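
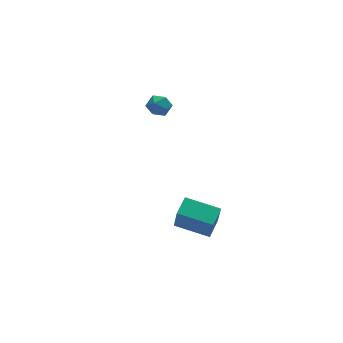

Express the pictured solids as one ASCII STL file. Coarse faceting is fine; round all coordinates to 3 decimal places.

solid 
facet normal -0.673 -0.689 -0.269
outer loop
vertex -0.716 -5.341 -0.093
vertex -2.237 -4.012 0.309
vertex -0.651 -4.796 -1.649
endloop
endfacet
facet normal 0.739 -0.645 -0.195
outer loop
vertex 0.197 -3.928 -1.309
vertex -0.716 -5.341 -0.093
vertex -0.651 -4.796 -1.649
endloop
endfacet
facet normal -0.673 -0.689 -0.269
outer loop
vertex -0.651 -4.796 -1.649
vertex -2.237 -4.012 0.309
vertex -2.172 -3.467 -1.247
endloop
endfacet
facet normal 0.040 0.331 -0.943
outer loop
vertex -2.172 -3.467 -1.247
vertex 0.197 -3.928 -1.309
vertex -0.651 -4.796 -1.649
endloop
endfacet
facet normal -0.040 -0.331 0.943
outer loop
vertex -0.716 -5.341 -0.093
vertex -1.389 -3.144 0.649
vertex -2.237 -4.012 0.309
endloop
endfacet
facet normal 0.739 -0.645 -0.195
outer loop
vertex 0.132 -4.473 0.247
vertex -0.716 -5.341 -0.093
vertex 0.197 -3.928 -1.309
endloop
endfacet
facet normal -0.040 -0.331 0.943
outer loop
vertex 0.132 -4.473 0.247
vertex -1.389 -3.144 0.649
vertex -0.716 -5.341 -0.093
endloop
endfacet
facet normal -0.739 0.645 0.195
outer loop
vertex -2.237 -4.012 0.309
vertex -1.389 -3.144 0.649
vertex -2.172 -3.467 -1.247
endloop
endfacet
facet normal 0.040 0.331 -0.943
outer loop
vertex -1.324 -2.599 -0.907
vertex 0.197 -3.928 -1.309
vertex -2.172 -3.467 -1.247
endloop
endfacet
facet normal -0.739 0.645 0.195
outer loop
vertex -2.172 -3.467 -1.247
vertex -1.389 -3.144 0.649
vertex -1.324 -2.599 -0.907
endloop
endfacet
facet normal 0.673 0.689 0.269
outer loop
vertex -1.324 -2.599 -0.907
vertex 0.132 -4.473 0.247
vertex 0.197 -3.928 -1.309
endloop
endfacet
facet normal 0.673 0.689 0.269
outer loop
vertex -1.389 -3.144 0.649
vertex 0.132 -4.473 0.247
vertex -1.324 -2.599 -0.907
endloop
endfacet
facet normal -0.590 0.768 0.249
outer loop
vertex -0.468 3.828 3.053
vertex -1.038 3.31 3.301
vertex -0.476 3.573 3.821
endloop
endfacet
facet normal 0.099 0.944 0.314
outer loop
vertex -0.468 3.828 3.053
vertex -0.476 3.573 3.821
vertex 0.226 3.632 3.422
endloop
endfacet
facet normal 0.411 0.853 -0.320
outer loop
vertex -0.468 3.828 3.053
vertex 0.226 3.632 3.422
vertex 0.098 3.406 2.656
endloop
endfacet
facet normal -0.083 0.621 -0.779
outer loop
vertex -0.468 3.828 3.053
vertex 0.098 3.406 2.656
vertex -0.683 3.207 2.581
endloop
endfacet
facet normal -0.703 0.568 -0.428
outer loop
vertex -0.468 3.828 3.053
vertex -0.683 3.207 2.581
vertex -1.038 3.31 3.301
endloop
endfacet
facet normal 0.400 0.489 0.775
outer loop
vertex 0.226 3.632 3.422
vertex -0.476 3.573 3.821
vertex 0.083 2.993 3.899
endloop
endfacet
facet normal -0.715 0.206 0.668
outer loop
vertex -0.476 3.573 3.821
vertex -1.038 3.31 3.301
vertex -0.698 2.794 3.824
endloop
endfacet
facet normal -0.897 -0.117 -0.426
outer loop
vertex -1.038 3.31 3.301
vertex -0.683 3.207 2.581
vertex -0.826 2.568 3.058
endloop
endfacet
facet normal 0.104 -0.033 -0.994
outer loop
vertex -0.683 3.207 2.581
vertex 0.098 3.406 2.656
vertex -0.124 2.627 2.659
endloop
endfacet
facet normal 0.906 0.341 -0.252
outer loop
vertex 0.098 3.406 2.656
vertex 0.226 3.632 3.422
vertex 0.438 2.89 3.179
endloop
endfacet
facet normal 0.083 -0.621 0.779
outer loop
vertex -0.132 2.372 3.427
vertex 0.083 2.993 3.899
vertex -0.698 2.794 3.824
endloop
endfacet
facet normal -0.411 -0.853 0.320
outer loop
vertex -0.132 2.372 3.427
vertex -0.698 2.794 3.824
vertex -0.826 2.568 3.058
endloop
endfacet
facet normal -0.099 -0.944 -0.314
outer loop
vertex -0.132 2.372 3.427
vertex -0.826 2.568 3.058
vertex -0.124 2.627 2.659
endloop
endfacet
facet normal 0.590 -0.768 -0.249
outer loop
vertex -0.132 2.372 3.427
vertex -0.124 2.627 2.659
vertex 0.438 2.89 3.179
endloop
endfacet
facet normal 0.703 -0.568 0.428
outer loop
vertex -0.132 2.372 3.427
vertex 0.438 2.89 3.179
vertex 0.083 2.993 3.899
endloop
endfacet
facet normal -0.104 0.033 0.994
outer loop
vertex -0.698 2.794 3.824
vertex 0.083 2.993 3.899
vertex -0.476 3.573 3.821
endloop
endfacet
facet normal -0.906 -0.341 0.252
outer loop
vertex -0.826 2.568 3.058
vertex -0.698 2.794 3.824
vertex -1.038 3.31 3.301
endloop
endfacet
facet normal -0.400 -0.489 -0.775
outer loop
vertex -0.124 2.627 2.659
vertex -0.826 2.568 3.058
vertex -0.683 3.207 2.581
endloop
endfacet
facet normal 0.715 -0.206 -0.668
outer loop
vertex 0.438 2.89 3.179
vertex -0.124 2.627 2.659
vertex 0.098 3.406 2.656
endloop
endfacet
facet normal 0.897 0.117 0.426
outer loop
vertex 0.083 2.993 3.899
vertex 0.438 2.89 3.179
vertex 0.226 3.632 3.422
endloop
endfacet

endsolid


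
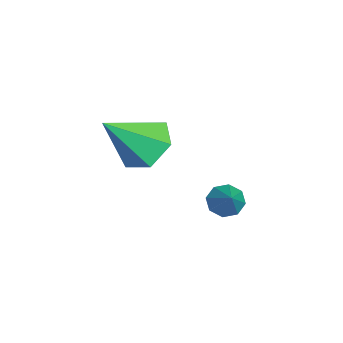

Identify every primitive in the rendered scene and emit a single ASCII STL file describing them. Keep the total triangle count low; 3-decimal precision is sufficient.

solid 
facet normal -0.353 0.617 -0.704
outer loop
vertex 0.185 0.32 2.961
vertex -0.349 -0.44 2.563
vertex -0.757 0.144 3.279
endloop
endfacet
facet normal 0.208 0.453 0.867
outer loop
vertex 0.185 0.32 2.961
vertex -0.757 0.144 3.279
vertex 0.349 -1.66 3.957
endloop
endfacet
facet normal -0.352 0.617 -0.704
outer loop
vertex -0.757 0.144 3.279
vertex -0.349 -0.44 2.563
vertex -1.291 -0.615 2.881
endloop
endfacet
facet normal -0.564 -0.036 0.825
outer loop
vertex -0.757 0.144 3.279
vertex -1.291 -0.615 2.881
vertex 0.349 -1.66 3.957
endloop
endfacet
facet normal -0.352 0.617 -0.704
outer loop
vertex -1.291 -0.615 2.881
vertex -0.349 -0.44 2.563
vertex -0.883 -1.199 2.165
endloop
endfacet
facet normal -0.630 -0.738 0.243
outer loop
vertex -1.291 -0.615 2.881
vertex -0.883 -1.199 2.165
vertex 0.349 -1.66 3.957
endloop
endfacet
facet normal -0.352 0.617 -0.704
outer loop
vertex -0.883 -1.199 2.165
vertex -0.349 -0.44 2.563
vertex 0.06 -1.024 1.847
endloop
endfacet
facet normal 0.076 -0.952 -0.297
outer loop
vertex -0.883 -1.199 2.165
vertex 0.06 -1.024 1.847
vertex 0.349 -1.66 3.957
endloop
endfacet
facet normal -0.352 0.616 -0.704
outer loop
vertex 0.06 -1.024 1.847
vertex -0.349 -0.44 2.563
vertex 0.594 -0.264 2.245
endloop
endfacet
facet normal 0.849 -0.463 -0.256
outer loop
vertex 0.06 -1.024 1.847
vertex 0.594 -0.264 2.245
vertex 0.349 -1.66 3.957
endloop
endfacet
facet normal -0.352 0.616 -0.704
outer loop
vertex 0.594 -0.264 2.245
vertex -0.349 -0.44 2.563
vertex 0.185 0.32 2.961
endloop
endfacet
facet normal 0.914 0.240 0.327
outer loop
vertex 0.594 -0.264 2.245
vertex 0.185 0.32 2.961
vertex 0.349 -1.66 3.957
endloop
endfacet
facet normal -0.749 -0.133 -0.649
outer loop
vertex -0.864 1.836 -1.025
vertex -1.275 1.922 -0.568
vertex -0.988 2.291 -0.975
endloop
endfacet
facet normal 0.856 0.281 -0.434
outer loop
vertex -0.864 1.836 -1.025
vertex -0.988 2.291 -0.975
vertex -0.285 2.098 0.288
endloop
endfacet
facet normal -0.749 -0.133 -0.649
outer loop
vertex -0.988 2.291 -0.975
vertex -1.275 1.922 -0.568
vertex -1.28 2.53 -0.687
endloop
endfacet
facet normal 0.523 0.836 -0.163
outer loop
vertex -0.988 2.291 -0.975
vertex -1.28 2.53 -0.687
vertex -0.285 2.098 0.288
endloop
endfacet
facet normal -0.749 -0.133 -0.649
outer loop
vertex -1.28 2.53 -0.687
vertex -1.275 1.922 -0.568
vertex -1.569 2.413 -0.329
endloop
endfacet
facet normal 0.059 0.934 0.353
outer loop
vertex -1.28 2.53 -0.687
vertex -1.569 2.413 -0.329
vertex -0.285 2.098 0.288
endloop
endfacet
facet normal -0.750 -0.134 -0.648
outer loop
vertex -1.569 2.413 -0.329
vertex -1.275 1.922 -0.568
vertex -1.685 2.008 -0.111
endloop
endfacet
facet normal -0.265 0.515 0.815
outer loop
vertex -1.569 2.413 -0.329
vertex -1.685 2.008 -0.111
vertex -0.285 2.098 0.288
endloop
endfacet
facet normal -0.750 -0.134 -0.648
outer loop
vertex -1.685 2.008 -0.111
vertex -1.275 1.922 -0.568
vertex -1.561 1.552 -0.16
endloop
endfacet
facet normal -0.260 -0.173 0.950
outer loop
vertex -1.685 2.008 -0.111
vertex -1.561 1.552 -0.16
vertex -0.285 2.098 0.288
endloop
endfacet
facet normal -0.750 -0.135 -0.648
outer loop
vertex -1.561 1.552 -0.16
vertex -1.275 1.922 -0.568
vertex -1.269 1.313 -0.448
endloop
endfacet
facet normal 0.073 -0.730 0.680
outer loop
vertex -1.561 1.552 -0.16
vertex -1.269 1.313 -0.448
vertex -0.285 2.098 0.288
endloop
endfacet
facet normal -0.750 -0.135 -0.648
outer loop
vertex -1.269 1.313 -0.448
vertex -1.275 1.922 -0.568
vertex -0.981 1.431 -0.806
endloop
endfacet
facet normal 0.539 -0.827 0.161
outer loop
vertex -1.269 1.313 -0.448
vertex -0.981 1.431 -0.806
vertex -0.285 2.098 0.288
endloop
endfacet
facet normal -0.749 -0.134 -0.649
outer loop
vertex -0.981 1.431 -0.806
vertex -1.275 1.922 -0.568
vertex -0.864 1.836 -1.025
endloop
endfacet
facet normal 0.862 -0.410 -0.298
outer loop
vertex -0.981 1.431 -0.806
vertex -0.864 1.836 -1.025
vertex -0.285 2.098 0.288
endloop
endfacet

endsolid


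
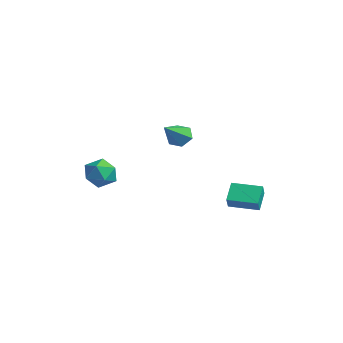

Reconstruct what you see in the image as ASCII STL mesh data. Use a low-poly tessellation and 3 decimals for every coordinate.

solid 
facet normal -0.675 -0.735 0.064
outer loop
vertex 0.867 2.999 -2.267
vertex 0.376 3.389 -2.967
vertex 1.498 2.35 -3.07
endloop
endfacet
facet normal 0.523 -0.414 0.745
outer loop
vertex 2.564 3.511 -3.173
vertex 0.867 2.999 -2.267
vertex 1.498 2.35 -3.07
endloop
endfacet
facet normal -0.675 -0.735 0.066
outer loop
vertex 1.498 2.35 -3.07
vertex 0.376 3.389 -2.967
vertex 1.006 2.739 -3.77
endloop
endfacet
facet normal 0.520 -0.537 -0.664
outer loop
vertex 1.006 2.739 -3.77
vertex 2.564 3.511 -3.173
vertex 1.498 2.35 -3.07
endloop
endfacet
facet normal -0.520 0.537 0.664
outer loop
vertex 0.867 2.999 -2.267
vertex 1.442 4.55 -3.07
vertex 0.376 3.389 -2.967
endloop
endfacet
facet normal 0.523 -0.414 0.745
outer loop
vertex 1.934 4.161 -2.37
vertex 0.867 2.999 -2.267
vertex 2.564 3.511 -3.173
endloop
endfacet
facet normal -0.520 0.537 0.664
outer loop
vertex 1.934 4.161 -2.37
vertex 1.442 4.55 -3.07
vertex 0.867 2.999 -2.267
endloop
endfacet
facet normal -0.523 0.414 -0.745
outer loop
vertex 0.376 3.389 -2.967
vertex 1.442 4.55 -3.07
vertex 1.006 2.739 -3.77
endloop
endfacet
facet normal 0.520 -0.537 -0.664
outer loop
vertex 2.073 3.901 -3.873
vertex 2.564 3.511 -3.173
vertex 1.006 2.739 -3.77
endloop
endfacet
facet normal -0.523 0.414 -0.745
outer loop
vertex 1.006 2.739 -3.77
vertex 1.442 4.55 -3.07
vertex 2.073 3.901 -3.873
endloop
endfacet
facet normal 0.676 0.735 -0.065
outer loop
vertex 2.073 3.901 -3.873
vertex 1.934 4.161 -2.37
vertex 2.564 3.511 -3.173
endloop
endfacet
facet normal 0.674 0.736 -0.065
outer loop
vertex 1.442 4.55 -3.07
vertex 1.934 4.161 -2.37
vertex 2.073 3.901 -3.873
endloop
endfacet
facet normal -0.597 0.617 0.514
outer loop
vertex -2.864 -2.513 -1.354
vertex -2.216 -2.484 -0.636
vertex -2.17 -1.84 -1.356
endloop
endfacet
facet normal -0.684 0.704 -0.190
outer loop
vertex -2.864 -2.513 -1.354
vertex -2.17 -1.84 -1.356
vertex -2.407 -2.292 -2.177
endloop
endfacet
facet normal -0.880 0.077 -0.468
outer loop
vertex -2.864 -2.513 -1.354
vertex -2.407 -2.292 -2.177
vertex -2.601 -3.216 -1.964
endloop
endfacet
facet normal -0.915 -0.399 0.065
outer loop
vertex -2.864 -2.513 -1.354
vertex -2.601 -3.216 -1.964
vertex -2.482 -3.334 -1.011
endloop
endfacet
facet normal -0.740 -0.064 0.670
outer loop
vertex -2.864 -2.513 -1.354
vertex -2.482 -3.334 -1.011
vertex -2.216 -2.484 -0.636
endloop
endfacet
facet normal -0.052 0.881 -0.470
outer loop
vertex -2.407 -2.292 -2.177
vertex -2.17 -1.84 -1.356
vertex -1.478 -2.126 -1.969
endloop
endfacet
facet normal 0.089 0.740 0.667
outer loop
vertex -2.17 -1.84 -1.356
vertex -2.216 -2.484 -0.636
vertex -1.359 -2.244 -1.016
endloop
endfacet
facet normal -0.142 -0.362 0.921
outer loop
vertex -2.216 -2.484 -0.636
vertex -2.482 -3.334 -1.011
vertex -1.553 -3.168 -0.803
endloop
endfacet
facet normal -0.425 -0.903 -0.059
outer loop
vertex -2.482 -3.334 -1.011
vertex -2.601 -3.216 -1.964
vertex -1.79 -3.62 -1.624
endloop
endfacet
facet normal -0.370 -0.134 -0.919
outer loop
vertex -2.601 -3.216 -1.964
vertex -2.407 -2.292 -2.177
vertex -1.744 -2.976 -2.344
endloop
endfacet
facet normal 0.915 0.399 -0.065
outer loop
vertex -1.096 -2.947 -1.626
vertex -1.478 -2.126 -1.969
vertex -1.359 -2.244 -1.016
endloop
endfacet
facet normal 0.880 -0.077 0.468
outer loop
vertex -1.096 -2.947 -1.626
vertex -1.359 -2.244 -1.016
vertex -1.553 -3.168 -0.803
endloop
endfacet
facet normal 0.684 -0.704 0.190
outer loop
vertex -1.096 -2.947 -1.626
vertex -1.553 -3.168 -0.803
vertex -1.79 -3.62 -1.624
endloop
endfacet
facet normal 0.597 -0.617 -0.514
outer loop
vertex -1.096 -2.947 -1.626
vertex -1.79 -3.62 -1.624
vertex -1.744 -2.976 -2.344
endloop
endfacet
facet normal 0.740 0.064 -0.670
outer loop
vertex -1.096 -2.947 -1.626
vertex -1.744 -2.976 -2.344
vertex -1.478 -2.126 -1.969
endloop
endfacet
facet normal 0.425 0.903 0.059
outer loop
vertex -1.359 -2.244 -1.016
vertex -1.478 -2.126 -1.969
vertex -2.17 -1.84 -1.356
endloop
endfacet
facet normal 0.370 0.134 0.919
outer loop
vertex -1.553 -3.168 -0.803
vertex -1.359 -2.244 -1.016
vertex -2.216 -2.484 -0.636
endloop
endfacet
facet normal 0.052 -0.881 0.470
outer loop
vertex -1.79 -3.62 -1.624
vertex -1.553 -3.168 -0.803
vertex -2.482 -3.334 -1.011
endloop
endfacet
facet normal -0.089 -0.740 -0.667
outer loop
vertex -1.744 -2.976 -2.344
vertex -1.79 -3.62 -1.624
vertex -2.601 -3.216 -1.964
endloop
endfacet
facet normal 0.142 0.362 -0.921
outer loop
vertex -1.478 -2.126 -1.969
vertex -1.744 -2.976 -2.344
vertex -2.407 -2.292 -2.177
endloop
endfacet
facet normal -0.431 0.708 -0.559
outer loop
vertex -0.307 0.876 0.193
vertex -0.779 1.015 0.733
vertex -0.145 1.376 0.701
endloop
endfacet
facet normal 0.967 -0.063 -0.247
outer loop
vertex -0.307 0.876 0.193
vertex -0.145 1.376 0.701
vertex 0.019 -0.295 1.767
endloop
endfacet
facet normal -0.431 0.708 -0.560
outer loop
vertex -0.145 1.376 0.701
vertex -0.779 1.015 0.733
vertex -0.618 1.514 1.24
endloop
endfacet
facet normal 0.734 0.415 0.538
outer loop
vertex -0.145 1.376 0.701
vertex -0.618 1.514 1.24
vertex 0.019 -0.295 1.767
endloop
endfacet
facet normal -0.432 0.708 -0.559
outer loop
vertex -0.618 1.514 1.24
vertex -0.779 1.015 0.733
vertex -1.251 1.153 1.272
endloop
endfacet
facet normal -0.093 0.248 0.964
outer loop
vertex -0.618 1.514 1.24
vertex -1.251 1.153 1.272
vertex 0.019 -0.295 1.767
endloop
endfacet
facet normal -0.431 0.709 -0.559
outer loop
vertex -1.251 1.153 1.272
vertex -0.779 1.015 0.733
vertex -1.413 0.654 0.764
endloop
endfacet
facet normal -0.688 -0.396 0.608
outer loop
vertex -1.251 1.153 1.272
vertex -1.413 0.654 0.764
vertex 0.019 -0.295 1.767
endloop
endfacet
facet normal -0.430 0.708 -0.560
outer loop
vertex -1.413 0.654 0.764
vertex -0.779 1.015 0.733
vertex -0.94 0.515 0.225
endloop
endfacet
facet normal -0.456 -0.873 -0.175
outer loop
vertex -1.413 0.654 0.764
vertex -0.94 0.515 0.225
vertex 0.019 -0.295 1.767
endloop
endfacet
facet normal -0.432 0.707 -0.560
outer loop
vertex -0.94 0.515 0.225
vertex -0.779 1.015 0.733
vertex -0.307 0.876 0.193
endloop
endfacet
facet normal 0.372 -0.706 -0.602
outer loop
vertex -0.94 0.515 0.225
vertex -0.307 0.876 0.193
vertex 0.019 -0.295 1.767
endloop
endfacet

endsolid


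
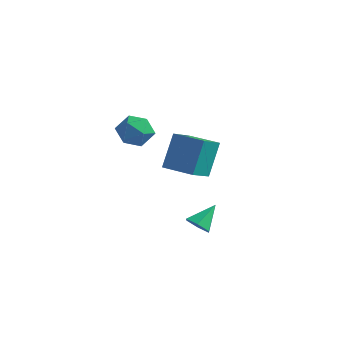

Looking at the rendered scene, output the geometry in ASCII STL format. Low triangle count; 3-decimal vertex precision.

solid 
facet normal -0.169 -0.751 -0.638
outer loop
vertex 3.896 -4.893 0.025
vertex 3.585 -4.426 -0.442
vertex 4.303 -4.556 -0.479
endloop
endfacet
facet normal 0.814 -0.139 0.564
outer loop
vertex 3.896 -4.893 0.025
vertex 4.303 -4.556 -0.479
vertex 3.835 -3.314 0.502
endloop
endfacet
facet normal -0.169 -0.751 -0.638
outer loop
vertex 4.303 -4.556 -0.479
vertex 3.585 -4.426 -0.442
vertex 3.992 -4.089 -0.946
endloop
endfacet
facet normal 0.884 0.446 -0.143
outer loop
vertex 4.303 -4.556 -0.479
vertex 3.992 -4.089 -0.946
vertex 3.835 -3.314 0.502
endloop
endfacet
facet normal -0.168 -0.751 -0.638
outer loop
vertex 3.992 -4.089 -0.946
vertex 3.585 -4.426 -0.442
vertex 3.275 -3.959 -0.91
endloop
endfacet
facet normal 0.137 0.879 -0.456
outer loop
vertex 3.992 -4.089 -0.946
vertex 3.275 -3.959 -0.91
vertex 3.835 -3.314 0.502
endloop
endfacet
facet normal -0.168 -0.751 -0.638
outer loop
vertex 3.275 -3.959 -0.91
vertex 3.585 -4.426 -0.442
vertex 2.868 -4.296 -0.406
endloop
endfacet
facet normal -0.681 0.729 -0.063
outer loop
vertex 3.275 -3.959 -0.91
vertex 2.868 -4.296 -0.406
vertex 3.835 -3.314 0.502
endloop
endfacet
facet normal -0.168 -0.751 -0.638
outer loop
vertex 2.868 -4.296 -0.406
vertex 3.585 -4.426 -0.442
vertex 3.178 -4.763 0.062
endloop
endfacet
facet normal -0.752 0.146 0.643
outer loop
vertex 2.868 -4.296 -0.406
vertex 3.178 -4.763 0.062
vertex 3.835 -3.314 0.502
endloop
endfacet
facet normal -0.169 -0.751 -0.638
outer loop
vertex 3.178 -4.763 0.062
vertex 3.585 -4.426 -0.442
vertex 3.896 -4.893 0.025
endloop
endfacet
facet normal -0.003 -0.289 0.957
outer loop
vertex 3.178 -4.763 0.062
vertex 3.896 -4.893 0.025
vertex 3.835 -3.314 0.502
endloop
endfacet
facet normal -0.078 0.687 0.722
outer loop
vertex -3.01 0.646 2.109
vertex -3.563 -0.049 2.711
vertex -2.494 -0.007 2.786
endloop
endfacet
facet normal 0.524 0.777 0.350
outer loop
vertex -3.01 0.646 2.109
vertex -2.494 -0.007 2.786
vertex -2.1 0.169 1.804
endloop
endfacet
facet normal 0.347 0.876 -0.335
outer loop
vertex -3.01 0.646 2.109
vertex -2.1 0.169 1.804
vertex -2.926 0.235 1.122
endloop
endfacet
facet normal -0.364 0.848 -0.384
outer loop
vertex -3.01 0.646 2.109
vertex -2.926 0.235 1.122
vertex -3.83 0.101 1.683
endloop
endfacet
facet normal -0.626 0.732 0.269
outer loop
vertex -3.01 0.646 2.109
vertex -3.83 0.101 1.683
vertex -3.563 -0.049 2.711
endloop
endfacet
facet normal 0.903 0.173 0.393
outer loop
vertex -2.1 0.169 1.804
vertex -2.494 -0.007 2.786
vertex -2.09 -0.821 2.217
endloop
endfacet
facet normal -0.071 0.029 0.997
outer loop
vertex -2.494 -0.007 2.786
vertex -3.563 -0.049 2.711
vertex -2.994 -0.955 2.778
endloop
endfacet
facet normal -0.959 0.100 0.264
outer loop
vertex -3.563 -0.049 2.711
vertex -3.83 0.101 1.683
vertex -3.82 -0.889 2.096
endloop
endfacet
facet normal -0.535 0.289 -0.794
outer loop
vertex -3.83 0.101 1.683
vertex -2.926 0.235 1.122
vertex -3.426 -0.713 1.114
endloop
endfacet
facet normal 0.616 0.334 -0.714
outer loop
vertex -2.926 0.235 1.122
vertex -2.1 0.169 1.804
vertex -2.357 -0.671 1.189
endloop
endfacet
facet normal 0.364 -0.848 0.384
outer loop
vertex -2.91 -1.366 1.791
vertex -2.09 -0.821 2.217
vertex -2.994 -0.955 2.778
endloop
endfacet
facet normal -0.347 -0.876 0.335
outer loop
vertex -2.91 -1.366 1.791
vertex -2.994 -0.955 2.778
vertex -3.82 -0.889 2.096
endloop
endfacet
facet normal -0.524 -0.777 -0.350
outer loop
vertex -2.91 -1.366 1.791
vertex -3.82 -0.889 2.096
vertex -3.426 -0.713 1.114
endloop
endfacet
facet normal 0.078 -0.687 -0.722
outer loop
vertex -2.91 -1.366 1.791
vertex -3.426 -0.713 1.114
vertex -2.357 -0.671 1.189
endloop
endfacet
facet normal 0.626 -0.732 -0.269
outer loop
vertex -2.91 -1.366 1.791
vertex -2.357 -0.671 1.189
vertex -2.09 -0.821 2.217
endloop
endfacet
facet normal 0.535 -0.289 0.794
outer loop
vertex -2.994 -0.955 2.778
vertex -2.09 -0.821 2.217
vertex -2.494 -0.007 2.786
endloop
endfacet
facet normal -0.616 -0.334 0.714
outer loop
vertex -3.82 -0.889 2.096
vertex -2.994 -0.955 2.778
vertex -3.563 -0.049 2.711
endloop
endfacet
facet normal -0.903 -0.173 -0.393
outer loop
vertex -3.426 -0.713 1.114
vertex -3.82 -0.889 2.096
vertex -3.83 0.101 1.683
endloop
endfacet
facet normal 0.071 -0.029 -0.997
outer loop
vertex -2.357 -0.671 1.189
vertex -3.426 -0.713 1.114
vertex -2.926 0.235 1.122
endloop
endfacet
facet normal 0.959 -0.100 -0.264
outer loop
vertex -2.09 -0.821 2.217
vertex -2.357 -0.671 1.189
vertex -2.1 0.169 1.804
endloop
endfacet
facet normal -0.999 -0.022 -0.028
outer loop
vertex -1.358 0.662 1.796
vertex -1.367 2.095 0.976
vertex -1.282 -0.414 -0.087
endloop
endfacet
facet normal 0.005 -0.868 0.496
outer loop
vertex 0.527 -0.375 -0.036
vertex -1.358 0.662 1.796
vertex -1.282 -0.414 -0.087
endloop
endfacet
facet normal -0.999 -0.022 -0.028
outer loop
vertex -1.282 -0.414 -0.087
vertex -1.367 2.095 0.976
vertex -1.29 1.018 -0.906
endloop
endfacet
facet normal 0.035 -0.496 -0.868
outer loop
vertex -1.29 1.018 -0.906
vertex 0.527 -0.375 -0.036
vertex -1.282 -0.414 -0.087
endloop
endfacet
facet normal -0.035 0.496 0.868
outer loop
vertex -1.358 0.662 1.796
vertex 0.442 2.134 1.027
vertex -1.367 2.095 0.976
endloop
endfacet
facet normal 0.005 -0.868 0.497
outer loop
vertex 0.45 0.702 1.846
vertex -1.358 0.662 1.796
vertex 0.527 -0.375 -0.036
endloop
endfacet
facet normal -0.035 0.496 0.868
outer loop
vertex 0.45 0.702 1.846
vertex 0.442 2.134 1.027
vertex -1.358 0.662 1.796
endloop
endfacet
facet normal -0.005 0.868 -0.497
outer loop
vertex -1.367 2.095 0.976
vertex 0.442 2.134 1.027
vertex -1.29 1.018 -0.906
endloop
endfacet
facet normal 0.035 -0.496 -0.868
outer loop
vertex 0.518 1.058 -0.856
vertex 0.527 -0.375 -0.036
vertex -1.29 1.018 -0.906
endloop
endfacet
facet normal -0.005 0.868 -0.496
outer loop
vertex -1.29 1.018 -0.906
vertex 0.442 2.134 1.027
vertex 0.518 1.058 -0.856
endloop
endfacet
facet normal 0.999 0.022 0.028
outer loop
vertex 0.518 1.058 -0.856
vertex 0.45 0.702 1.846
vertex 0.527 -0.375 -0.036
endloop
endfacet
facet normal 0.999 0.022 0.028
outer loop
vertex 0.442 2.134 1.027
vertex 0.45 0.702 1.846
vertex 0.518 1.058 -0.856
endloop
endfacet

endsolid


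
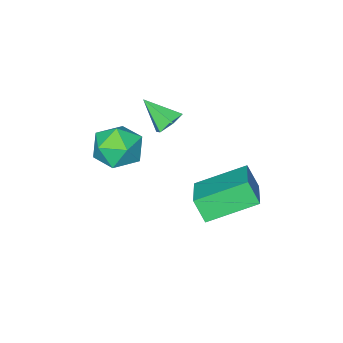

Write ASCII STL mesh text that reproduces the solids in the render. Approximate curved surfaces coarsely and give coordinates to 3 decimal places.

solid 
facet normal -0.294 0.693 -0.658
outer loop
vertex 0.615 -2.359 -1.19
vertex -0.025 -2.584 -1.141
vertex 0.196 -2.094 -0.724
endloop
endfacet
facet normal 0.788 0.304 0.536
outer loop
vertex 0.615 -2.359 -1.19
vertex 0.196 -2.094 -0.724
vertex 0.405 -3.596 -0.179
endloop
endfacet
facet normal -0.295 0.693 -0.658
outer loop
vertex 0.196 -2.094 -0.724
vertex -0.025 -2.584 -1.141
vertex -0.443 -2.319 -0.674
endloop
endfacet
facet normal -0.044 0.335 0.941
outer loop
vertex 0.196 -2.094 -0.724
vertex -0.443 -2.319 -0.674
vertex 0.405 -3.596 -0.179
endloop
endfacet
facet normal -0.295 0.693 -0.658
outer loop
vertex -0.443 -2.319 -0.674
vertex -0.025 -2.584 -1.141
vertex -0.665 -2.809 -1.091
endloop
endfacet
facet normal -0.723 -0.227 0.652
outer loop
vertex -0.443 -2.319 -0.674
vertex -0.665 -2.809 -1.091
vertex 0.405 -3.596 -0.179
endloop
endfacet
facet normal -0.295 0.692 -0.659
outer loop
vertex -0.665 -2.809 -1.091
vertex -0.025 -2.584 -1.141
vertex -0.246 -3.074 -1.557
endloop
endfacet
facet normal -0.568 -0.822 -0.043
outer loop
vertex -0.665 -2.809 -1.091
vertex -0.246 -3.074 -1.557
vertex 0.405 -3.596 -0.179
endloop
endfacet
facet normal -0.295 0.692 -0.659
outer loop
vertex -0.246 -3.074 -1.557
vertex -0.025 -2.584 -1.141
vertex 0.393 -2.849 -1.607
endloop
endfacet
facet normal 0.265 -0.853 -0.449
outer loop
vertex -0.246 -3.074 -1.557
vertex 0.393 -2.849 -1.607
vertex 0.405 -3.596 -0.179
endloop
endfacet
facet normal -0.294 0.693 -0.658
outer loop
vertex 0.393 -2.849 -1.607
vertex -0.025 -2.584 -1.141
vertex 0.615 -2.359 -1.19
endloop
endfacet
facet normal 0.943 -0.291 -0.160
outer loop
vertex 0.393 -2.849 -1.607
vertex 0.615 -2.359 -1.19
vertex 0.405 -3.596 -0.179
endloop
endfacet
facet normal -0.613 -0.692 -0.381
outer loop
vertex -0.197 -1.354 -4.036
vertex -1.91 -0.298 -3.198
vertex -0.286 -0.771 -4.953
endloop
endfacet
facet normal 0.786 -0.484 -0.384
outer loop
vertex 1.05 0.738 -4.122
vertex -0.197 -1.354 -4.036
vertex -0.286 -0.771 -4.953
endloop
endfacet
facet normal -0.613 -0.692 -0.381
outer loop
vertex -0.286 -0.771 -4.953
vertex -1.91 -0.298 -3.198
vertex -1.999 0.285 -4.114
endloop
endfacet
facet normal -0.082 0.535 -0.841
outer loop
vertex -1.999 0.285 -4.114
vertex 1.05 0.738 -4.122
vertex -0.286 -0.771 -4.953
endloop
endfacet
facet normal 0.081 -0.535 0.841
outer loop
vertex -0.197 -1.354 -4.036
vertex -0.574 1.211 -2.367
vertex -1.91 -0.298 -3.198
endloop
endfacet
facet normal 0.786 -0.484 -0.385
outer loop
vertex 1.139 0.155 -3.206
vertex -0.197 -1.354 -4.036
vertex 1.05 0.738 -4.122
endloop
endfacet
facet normal 0.082 -0.535 0.841
outer loop
vertex 1.139 0.155 -3.206
vertex -0.574 1.211 -2.367
vertex -0.197 -1.354 -4.036
endloop
endfacet
facet normal -0.786 0.484 0.385
outer loop
vertex -1.91 -0.298 -3.198
vertex -0.574 1.211 -2.367
vertex -1.999 0.285 -4.114
endloop
endfacet
facet normal -0.082 0.535 -0.841
outer loop
vertex -0.663 1.794 -3.284
vertex 1.05 0.738 -4.122
vertex -1.999 0.285 -4.114
endloop
endfacet
facet normal -0.786 0.484 0.384
outer loop
vertex -1.999 0.285 -4.114
vertex -0.574 1.211 -2.367
vertex -0.663 1.794 -3.284
endloop
endfacet
facet normal 0.613 0.692 0.381
outer loop
vertex -0.663 1.794 -3.284
vertex 1.139 0.155 -3.206
vertex 1.05 0.738 -4.122
endloop
endfacet
facet normal 0.613 0.692 0.381
outer loop
vertex -0.574 1.211 -2.367
vertex 1.139 0.155 -3.206
vertex -0.663 1.794 -3.284
endloop
endfacet
facet normal -0.619 -0.079 0.782
outer loop
vertex 2.493 -1.08 0.444
vertex 2.549 -2.129 0.382
vertex 3.234 -1.6 0.978
endloop
endfacet
facet normal -0.230 0.518 0.824
outer loop
vertex 2.493 -1.08 0.444
vertex 3.234 -1.6 0.978
vertex 3.474 -0.704 0.482
endloop
endfacet
facet normal -0.356 0.904 0.236
outer loop
vertex 2.493 -1.08 0.444
vertex 3.474 -0.704 0.482
vertex 2.936 -0.68 -0.421
endloop
endfacet
facet normal -0.821 0.546 -0.168
outer loop
vertex 2.493 -1.08 0.444
vertex 2.936 -0.68 -0.421
vertex 2.364 -1.56 -0.483
endloop
endfacet
facet normal -0.984 -0.063 0.169
outer loop
vertex 2.493 -1.08 0.444
vertex 2.364 -1.56 -0.483
vertex 2.549 -2.129 0.382
endloop
endfacet
facet normal 0.459 0.333 0.824
outer loop
vertex 3.474 -0.704 0.482
vertex 3.234 -1.6 0.978
vertex 4.136 -1.52 0.443
endloop
endfacet
facet normal -0.168 -0.633 0.755
outer loop
vertex 3.234 -1.6 0.978
vertex 2.549 -2.129 0.382
vertex 3.564 -2.4 0.381
endloop
endfacet
facet normal -0.760 -0.605 -0.236
outer loop
vertex 2.549 -2.129 0.382
vertex 2.364 -1.56 -0.483
vertex 3.026 -2.376 -0.522
endloop
endfacet
facet normal -0.497 0.378 -0.781
outer loop
vertex 2.364 -1.56 -0.483
vertex 2.936 -0.68 -0.421
vertex 3.266 -1.48 -1.018
endloop
endfacet
facet normal 0.256 0.958 -0.127
outer loop
vertex 2.936 -0.68 -0.421
vertex 3.474 -0.704 0.482
vertex 3.951 -0.951 -0.422
endloop
endfacet
facet normal 0.821 -0.546 0.168
outer loop
vertex 4.007 -2.0 -0.484
vertex 4.136 -1.52 0.443
vertex 3.564 -2.4 0.381
endloop
endfacet
facet normal 0.356 -0.904 -0.236
outer loop
vertex 4.007 -2.0 -0.484
vertex 3.564 -2.4 0.381
vertex 3.026 -2.376 -0.522
endloop
endfacet
facet normal 0.230 -0.518 -0.824
outer loop
vertex 4.007 -2.0 -0.484
vertex 3.026 -2.376 -0.522
vertex 3.266 -1.48 -1.018
endloop
endfacet
facet normal 0.619 0.079 -0.782
outer loop
vertex 4.007 -2.0 -0.484
vertex 3.266 -1.48 -1.018
vertex 3.951 -0.951 -0.422
endloop
endfacet
facet normal 0.984 0.063 -0.169
outer loop
vertex 4.007 -2.0 -0.484
vertex 3.951 -0.951 -0.422
vertex 4.136 -1.52 0.443
endloop
endfacet
facet normal 0.497 -0.378 0.781
outer loop
vertex 3.564 -2.4 0.381
vertex 4.136 -1.52 0.443
vertex 3.234 -1.6 0.978
endloop
endfacet
facet normal -0.256 -0.958 0.127
outer loop
vertex 3.026 -2.376 -0.522
vertex 3.564 -2.4 0.381
vertex 2.549 -2.129 0.382
endloop
endfacet
facet normal -0.459 -0.333 -0.824
outer loop
vertex 3.266 -1.48 -1.018
vertex 3.026 -2.376 -0.522
vertex 2.364 -1.56 -0.483
endloop
endfacet
facet normal 0.168 0.633 -0.755
outer loop
vertex 3.951 -0.951 -0.422
vertex 3.266 -1.48 -1.018
vertex 2.936 -0.68 -0.421
endloop
endfacet
facet normal 0.760 0.605 0.236
outer loop
vertex 4.136 -1.52 0.443
vertex 3.951 -0.951 -0.422
vertex 3.474 -0.704 0.482
endloop
endfacet

endsolid


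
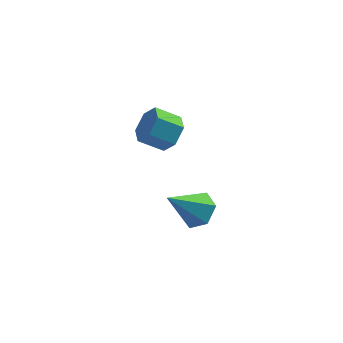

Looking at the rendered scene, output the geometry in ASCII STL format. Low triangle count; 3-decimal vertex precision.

solid 
facet normal 0.835 0.018 -0.550
outer loop
vertex 0.306 4.366 3.572
vertex -0.062 3.782 2.995
vertex -0.165 4.666 2.867
endloop
endfacet
facet normal 0.170 0.943 0.288
outer loop
vertex 0.306 4.366 3.572
vertex -0.165 4.666 2.867
vertex -0.77 4.343 4.282
endloop
endfacet
facet normal 0.169 0.943 0.288
outer loop
vertex -0.77 4.343 4.282
vertex -0.165 4.666 2.867
vertex -1.242 4.643 3.577
endloop
endfacet
facet normal -0.834 -0.018 0.551
outer loop
vertex -0.77 4.343 4.282
vertex -1.242 4.643 3.577
vertex -1.138 3.758 3.705
endloop
endfacet
facet normal 0.835 0.018 -0.550
outer loop
vertex -0.165 4.666 2.867
vertex -0.062 3.782 2.995
vertex -0.533 4.082 2.29
endloop
endfacet
facet normal -0.369 0.760 -0.535
outer loop
vertex -0.165 4.666 2.867
vertex -0.533 4.082 2.29
vertex -1.242 4.643 3.577
endloop
endfacet
facet normal -0.369 0.760 -0.535
outer loop
vertex -1.242 4.643 3.577
vertex -0.533 4.082 2.29
vertex -1.61 4.059 3.0
endloop
endfacet
facet normal -0.834 -0.018 0.551
outer loop
vertex -1.242 4.643 3.577
vertex -1.61 4.059 3.0
vertex -1.138 3.758 3.705
endloop
endfacet
facet normal 0.835 0.018 -0.550
outer loop
vertex -0.533 4.082 2.29
vertex -0.062 3.782 2.995
vertex -0.43 3.197 2.418
endloop
endfacet
facet normal -0.539 -0.182 -0.823
outer loop
vertex -0.533 4.082 2.29
vertex -0.43 3.197 2.418
vertex -1.61 4.059 3.0
endloop
endfacet
facet normal -0.539 -0.182 -0.822
outer loop
vertex -1.61 4.059 3.0
vertex -0.43 3.197 2.418
vertex -1.506 3.174 3.128
endloop
endfacet
facet normal -0.834 -0.018 0.551
outer loop
vertex -1.61 4.059 3.0
vertex -1.506 3.174 3.128
vertex -1.138 3.758 3.705
endloop
endfacet
facet normal 0.834 0.018 -0.551
outer loop
vertex -0.43 3.197 2.418
vertex -0.062 3.782 2.995
vertex 0.042 2.897 3.123
endloop
endfacet
facet normal -0.170 -0.943 -0.288
outer loop
vertex -0.43 3.197 2.418
vertex 0.042 2.897 3.123
vertex -1.506 3.174 3.128
endloop
endfacet
facet normal -0.170 -0.943 -0.288
outer loop
vertex -1.506 3.174 3.128
vertex 0.042 2.897 3.123
vertex -1.035 2.874 3.833
endloop
endfacet
facet normal -0.835 -0.018 0.550
outer loop
vertex -1.506 3.174 3.128
vertex -1.035 2.874 3.833
vertex -1.138 3.758 3.705
endloop
endfacet
facet normal 0.834 0.018 -0.551
outer loop
vertex 0.042 2.897 3.123
vertex -0.062 3.782 2.995
vertex 0.41 3.481 3.7
endloop
endfacet
facet normal 0.369 -0.760 0.535
outer loop
vertex 0.042 2.897 3.123
vertex 0.41 3.481 3.7
vertex -1.035 2.874 3.833
endloop
endfacet
facet normal 0.369 -0.760 0.535
outer loop
vertex -1.035 2.874 3.833
vertex 0.41 3.481 3.7
vertex -0.667 3.458 4.41
endloop
endfacet
facet normal -0.835 -0.018 0.550
outer loop
vertex -1.035 2.874 3.833
vertex -0.667 3.458 4.41
vertex -1.138 3.758 3.705
endloop
endfacet
facet normal 0.834 0.018 -0.551
outer loop
vertex 0.41 3.481 3.7
vertex -0.062 3.782 2.995
vertex 0.306 4.366 3.572
endloop
endfacet
facet normal 0.538 0.182 0.823
outer loop
vertex 0.41 3.481 3.7
vertex 0.306 4.366 3.572
vertex -0.667 3.458 4.41
endloop
endfacet
facet normal 0.539 0.182 0.823
outer loop
vertex -0.667 3.458 4.41
vertex 0.306 4.366 3.572
vertex -0.77 4.343 4.282
endloop
endfacet
facet normal -0.835 -0.018 0.550
outer loop
vertex -0.667 3.458 4.41
vertex -0.77 4.343 4.282
vertex -1.138 3.758 3.705
endloop
endfacet
facet normal 0.621 0.289 -0.728
outer loop
vertex 1.786 3.202 -1.53
vertex 1.034 3.433 -2.08
vertex 1.419 4.088 -1.492
endloop
endfacet
facet normal 0.416 0.134 0.899
outer loop
vertex 1.786 3.202 -1.53
vertex 1.419 4.088 -1.492
vertex -0.314 2.807 -0.5
endloop
endfacet
facet normal 0.622 0.288 -0.728
outer loop
vertex 1.419 4.088 -1.492
vertex 1.034 3.433 -2.08
vertex 0.667 4.32 -2.042
endloop
endfacet
facet normal -0.213 0.762 0.612
outer loop
vertex 1.419 4.088 -1.492
vertex 0.667 4.32 -2.042
vertex -0.314 2.807 -0.5
endloop
endfacet
facet normal 0.622 0.288 -0.728
outer loop
vertex 0.667 4.32 -2.042
vertex 1.034 3.433 -2.08
vertex 0.282 3.665 -2.63
endloop
endfacet
facet normal -0.851 0.524 -0.027
outer loop
vertex 0.667 4.32 -2.042
vertex 0.282 3.665 -2.63
vertex -0.314 2.807 -0.5
endloop
endfacet
facet normal 0.622 0.289 -0.728
outer loop
vertex 0.282 3.665 -2.63
vertex 1.034 3.433 -2.08
vertex 0.65 2.779 -2.668
endloop
endfacet
facet normal -0.861 -0.341 -0.378
outer loop
vertex 0.282 3.665 -2.63
vertex 0.65 2.779 -2.668
vertex -0.314 2.807 -0.5
endloop
endfacet
facet normal 0.622 0.289 -0.728
outer loop
vertex 0.65 2.779 -2.668
vertex 1.034 3.433 -2.08
vertex 1.402 2.547 -2.118
endloop
endfacet
facet normal -0.232 -0.968 -0.091
outer loop
vertex 0.65 2.779 -2.668
vertex 1.402 2.547 -2.118
vertex -0.314 2.807 -0.5
endloop
endfacet
facet normal 0.621 0.289 -0.728
outer loop
vertex 1.402 2.547 -2.118
vertex 1.034 3.433 -2.08
vertex 1.786 3.202 -1.53
endloop
endfacet
facet normal 0.406 -0.731 0.549
outer loop
vertex 1.402 2.547 -2.118
vertex 1.786 3.202 -1.53
vertex -0.314 2.807 -0.5
endloop
endfacet

endsolid


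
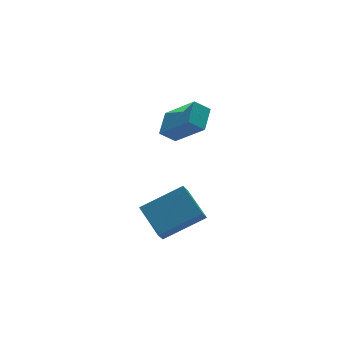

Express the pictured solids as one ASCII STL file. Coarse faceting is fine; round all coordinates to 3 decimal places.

solid 
facet normal -0.452 -0.456 0.767
outer loop
vertex 2.886 -3.158 -2.405
vertex 2.718 -1.775 -1.682
vertex 1.141 -2.91 -3.285
endloop
endfacet
facet normal 0.107 -0.881 -0.461
outer loop
vertex 1.502 -2.545 -3.898
vertex 2.886 -3.158 -2.405
vertex 1.141 -2.91 -3.285
endloop
endfacet
facet normal -0.451 -0.456 0.767
outer loop
vertex 1.141 -2.91 -3.285
vertex 2.718 -1.775 -1.682
vertex 0.973 -1.526 -2.561
endloop
endfacet
facet normal -0.886 0.126 -0.447
outer loop
vertex 0.973 -1.526 -2.561
vertex 1.502 -2.545 -3.898
vertex 1.141 -2.91 -3.285
endloop
endfacet
facet normal 0.886 -0.126 0.447
outer loop
vertex 2.886 -3.158 -2.405
vertex 3.079 -1.41 -2.295
vertex 2.718 -1.775 -1.682
endloop
endfacet
facet normal 0.106 -0.881 -0.460
outer loop
vertex 3.247 -2.794 -3.019
vertex 2.886 -3.158 -2.405
vertex 1.502 -2.545 -3.898
endloop
endfacet
facet normal 0.886 -0.126 0.446
outer loop
vertex 3.247 -2.794 -3.019
vertex 3.079 -1.41 -2.295
vertex 2.886 -3.158 -2.405
endloop
endfacet
facet normal -0.107 0.881 0.461
outer loop
vertex 2.718 -1.775 -1.682
vertex 3.079 -1.41 -2.295
vertex 0.973 -1.526 -2.561
endloop
endfacet
facet normal -0.886 0.126 -0.446
outer loop
vertex 1.334 -1.162 -3.175
vertex 1.502 -2.545 -3.898
vertex 0.973 -1.526 -2.561
endloop
endfacet
facet normal -0.107 0.882 0.460
outer loop
vertex 0.973 -1.526 -2.561
vertex 3.079 -1.41 -2.295
vertex 1.334 -1.162 -3.175
endloop
endfacet
facet normal 0.451 0.456 -0.767
outer loop
vertex 1.334 -1.162 -3.175
vertex 3.247 -2.794 -3.019
vertex 1.502 -2.545 -3.898
endloop
endfacet
facet normal 0.452 0.456 -0.767
outer loop
vertex 3.079 -1.41 -2.295
vertex 3.247 -2.794 -3.019
vertex 1.334 -1.162 -3.175
endloop
endfacet
facet normal -0.559 -0.720 -0.410
outer loop
vertex 3.462 -2.111 1.576
vertex 2.863 -1.93 2.075
vertex 2.8 -0.891 0.338
endloop
endfacet
facet normal 0.749 -0.226 -0.623
outer loop
vertex 3.437 -0.07 0.805
vertex 3.462 -2.111 1.576
vertex 2.8 -0.891 0.338
endloop
endfacet
facet normal -0.558 -0.721 -0.411
outer loop
vertex 2.8 -0.891 0.338
vertex 2.863 -1.93 2.075
vertex 2.201 -0.711 0.836
endloop
endfacet
facet normal -0.357 0.655 -0.666
outer loop
vertex 2.201 -0.711 0.836
vertex 3.437 -0.07 0.805
vertex 2.8 -0.891 0.338
endloop
endfacet
facet normal 0.357 -0.655 0.666
outer loop
vertex 3.462 -2.111 1.576
vertex 3.5 -1.109 2.542
vertex 2.863 -1.93 2.075
endloop
endfacet
facet normal 0.749 -0.226 -0.623
outer loop
vertex 4.099 -1.289 2.044
vertex 3.462 -2.111 1.576
vertex 3.437 -0.07 0.805
endloop
endfacet
facet normal 0.357 -0.655 0.666
outer loop
vertex 4.099 -1.289 2.044
vertex 3.5 -1.109 2.542
vertex 3.462 -2.111 1.576
endloop
endfacet
facet normal -0.749 0.227 0.623
outer loop
vertex 2.863 -1.93 2.075
vertex 3.5 -1.109 2.542
vertex 2.201 -0.711 0.836
endloop
endfacet
facet normal -0.357 0.655 -0.666
outer loop
vertex 2.838 0.111 1.304
vertex 3.437 -0.07 0.805
vertex 2.201 -0.711 0.836
endloop
endfacet
facet normal -0.749 0.226 0.623
outer loop
vertex 2.201 -0.711 0.836
vertex 3.5 -1.109 2.542
vertex 2.838 0.111 1.304
endloop
endfacet
facet normal 0.559 0.720 0.410
outer loop
vertex 2.838 0.111 1.304
vertex 4.099 -1.289 2.044
vertex 3.437 -0.07 0.805
endloop
endfacet
facet normal 0.558 0.720 0.411
outer loop
vertex 3.5 -1.109 2.542
vertex 4.099 -1.289 2.044
vertex 2.838 0.111 1.304
endloop
endfacet

endsolid


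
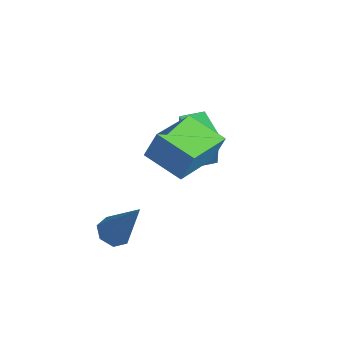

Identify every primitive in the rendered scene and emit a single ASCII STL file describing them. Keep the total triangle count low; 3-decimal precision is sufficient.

solid 
facet normal -0.478 -0.069 -0.876
outer loop
vertex 0.459 -3.1 -1.688
vertex 0.13 -3.591 -1.47
vertex -0.013 -2.978 -1.44
endloop
endfacet
facet normal 0.284 0.956 0.070
outer loop
vertex 0.459 -3.1 -1.688
vertex -0.013 -2.978 -1.44
vertex 1.13 -3.449 0.37
endloop
endfacet
facet normal -0.475 -0.068 -0.877
outer loop
vertex -0.013 -2.978 -1.44
vertex 0.13 -3.591 -1.47
vertex -0.378 -3.317 -1.216
endloop
endfacet
facet normal -0.428 0.772 0.471
outer loop
vertex -0.013 -2.978 -1.44
vertex -0.378 -3.317 -1.216
vertex 1.13 -3.449 0.37
endloop
endfacet
facet normal -0.475 -0.068 -0.877
outer loop
vertex -0.378 -3.317 -1.216
vertex 0.13 -3.591 -1.47
vertex -0.361 -3.863 -1.183
endloop
endfacet
facet normal -0.724 0.019 0.690
outer loop
vertex -0.378 -3.317 -1.216
vertex -0.361 -3.863 -1.183
vertex 1.13 -3.449 0.37
endloop
endfacet
facet normal -0.475 -0.068 -0.877
outer loop
vertex -0.361 -3.863 -1.183
vertex 0.13 -3.591 -1.47
vertex 0.025 -4.203 -1.366
endloop
endfacet
facet normal -0.381 -0.735 0.561
outer loop
vertex -0.361 -3.863 -1.183
vertex 0.025 -4.203 -1.366
vertex 1.13 -3.449 0.37
endloop
endfacet
facet normal -0.477 -0.067 -0.877
outer loop
vertex 0.025 -4.203 -1.366
vertex 0.13 -3.591 -1.47
vertex 0.49 -4.083 -1.628
endloop
endfacet
facet normal 0.341 -0.922 0.183
outer loop
vertex 0.025 -4.203 -1.366
vertex 0.49 -4.083 -1.628
vertex 1.13 -3.449 0.37
endloop
endfacet
facet normal -0.477 -0.068 -0.876
outer loop
vertex 0.49 -4.083 -1.628
vertex 0.13 -3.591 -1.47
vertex 0.683 -3.592 -1.771
endloop
endfacet
facet normal 0.902 -0.401 -0.161
outer loop
vertex 0.49 -4.083 -1.628
vertex 0.683 -3.592 -1.771
vertex 1.13 -3.449 0.37
endloop
endfacet
facet normal -0.477 -0.069 -0.876
outer loop
vertex 0.683 -3.592 -1.771
vertex 0.13 -3.591 -1.47
vertex 0.459 -3.1 -1.688
endloop
endfacet
facet normal 0.875 0.434 -0.212
outer loop
vertex 0.683 -3.592 -1.771
vertex 0.459 -3.1 -1.688
vertex 1.13 -3.449 0.37
endloop
endfacet
facet normal -0.822 0.569 -0.014
outer loop
vertex -0.174 0.523 1.354
vertex 0.344 1.271 1.325
vertex -0.184 0.471 -0.165
endloop
endfacet
facet normal -0.569 -0.822 0.032
outer loop
vertex 0.976 -0.331 -0.145
vertex -0.174 0.523 1.354
vertex -0.184 0.471 -0.165
endloop
endfacet
facet normal -0.822 0.569 -0.014
outer loop
vertex -0.184 0.471 -0.165
vertex 0.344 1.271 1.325
vertex 0.334 1.219 -0.194
endloop
endfacet
facet normal -0.006 -0.034 -0.999
outer loop
vertex 0.334 1.219 -0.194
vertex 0.976 -0.331 -0.145
vertex -0.184 0.471 -0.165
endloop
endfacet
facet normal 0.006 0.034 0.999
outer loop
vertex -0.174 0.523 1.354
vertex 1.504 0.469 1.345
vertex 0.344 1.271 1.325
endloop
endfacet
facet normal -0.569 -0.822 0.032
outer loop
vertex 0.986 -0.279 1.374
vertex -0.174 0.523 1.354
vertex 0.976 -0.331 -0.145
endloop
endfacet
facet normal 0.006 0.034 0.999
outer loop
vertex 0.986 -0.279 1.374
vertex 1.504 0.469 1.345
vertex -0.174 0.523 1.354
endloop
endfacet
facet normal 0.569 0.822 -0.032
outer loop
vertex 0.344 1.271 1.325
vertex 1.504 0.469 1.345
vertex 0.334 1.219 -0.194
endloop
endfacet
facet normal -0.006 -0.034 -0.999
outer loop
vertex 1.494 0.417 -0.174
vertex 0.976 -0.331 -0.145
vertex 0.334 1.219 -0.194
endloop
endfacet
facet normal 0.569 0.822 -0.032
outer loop
vertex 0.334 1.219 -0.194
vertex 1.504 0.469 1.345
vertex 1.494 0.417 -0.174
endloop
endfacet
facet normal 0.822 -0.569 0.014
outer loop
vertex 1.494 0.417 -0.174
vertex 0.986 -0.279 1.374
vertex 0.976 -0.331 -0.145
endloop
endfacet
facet normal 0.822 -0.569 0.014
outer loop
vertex 1.504 0.469 1.345
vertex 0.986 -0.279 1.374
vertex 1.494 0.417 -0.174
endloop
endfacet
facet normal -0.970 0.015 0.243
outer loop
vertex 1.168 -2.557 3.746
vertex 1.027 -0.599 3.058
vertex 0.918 -2.918 2.77
endloop
endfacet
facet normal 0.068 -0.941 0.331
outer loop
vertex 2.393 -2.941 2.402
vertex 1.168 -2.557 3.746
vertex 0.918 -2.918 2.77
endloop
endfacet
facet normal -0.970 0.016 0.242
outer loop
vertex 0.918 -2.918 2.77
vertex 1.027 -0.599 3.058
vertex 0.778 -0.96 2.082
endloop
endfacet
facet normal -0.233 -0.337 -0.912
outer loop
vertex 0.778 -0.96 2.082
vertex 2.393 -2.941 2.402
vertex 0.918 -2.918 2.77
endloop
endfacet
facet normal 0.233 0.337 0.912
outer loop
vertex 1.168 -2.557 3.746
vertex 2.502 -0.622 2.69
vertex 1.027 -0.599 3.058
endloop
endfacet
facet normal 0.068 -0.941 0.331
outer loop
vertex 2.642 -2.58 3.378
vertex 1.168 -2.557 3.746
vertex 2.393 -2.941 2.402
endloop
endfacet
facet normal 0.233 0.337 0.912
outer loop
vertex 2.642 -2.58 3.378
vertex 2.502 -0.622 2.69
vertex 1.168 -2.557 3.746
endloop
endfacet
facet normal -0.068 0.941 -0.331
outer loop
vertex 1.027 -0.599 3.058
vertex 2.502 -0.622 2.69
vertex 0.778 -0.96 2.082
endloop
endfacet
facet normal -0.233 -0.337 -0.912
outer loop
vertex 2.252 -0.983 1.714
vertex 2.393 -2.941 2.402
vertex 0.778 -0.96 2.082
endloop
endfacet
facet normal -0.068 0.941 -0.331
outer loop
vertex 0.778 -0.96 2.082
vertex 2.502 -0.622 2.69
vertex 2.252 -0.983 1.714
endloop
endfacet
facet normal 0.970 -0.015 -0.242
outer loop
vertex 2.252 -0.983 1.714
vertex 2.642 -2.58 3.378
vertex 2.393 -2.941 2.402
endloop
endfacet
facet normal 0.970 -0.016 -0.243
outer loop
vertex 2.502 -0.622 2.69
vertex 2.642 -2.58 3.378
vertex 2.252 -0.983 1.714
endloop
endfacet

endsolid


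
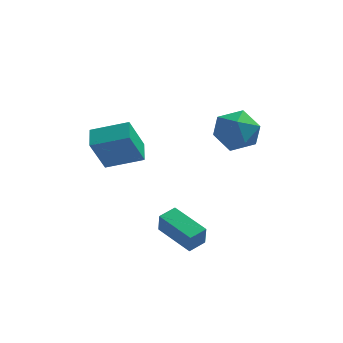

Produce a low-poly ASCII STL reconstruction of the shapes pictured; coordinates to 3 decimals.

solid 
facet normal -0.515 0.712 -0.477
outer loop
vertex 1.409 1.845 -0.306
vertex 0.414 1.459 0.193
vertex 1.059 2.286 0.729
endloop
endfacet
facet normal 0.151 0.927 -0.344
outer loop
vertex 1.409 1.845 -0.306
vertex 1.059 2.286 0.729
vertex 2.196 2.034 0.55
endloop
endfacet
facet normal 0.599 0.464 -0.653
outer loop
vertex 1.409 1.845 -0.306
vertex 2.196 2.034 0.55
vertex 2.253 1.051 -0.097
endloop
endfacet
facet normal 0.207 -0.037 -0.978
outer loop
vertex 1.409 1.845 -0.306
vertex 2.253 1.051 -0.097
vertex 1.152 0.696 -0.317
endloop
endfacet
facet normal -0.481 0.116 -0.869
outer loop
vertex 1.409 1.845 -0.306
vertex 1.152 0.696 -0.317
vertex 0.414 1.459 0.193
endloop
endfacet
facet normal 0.256 0.896 0.362
outer loop
vertex 2.196 2.034 0.55
vertex 1.059 2.286 0.729
vertex 1.688 1.764 1.577
endloop
endfacet
facet normal -0.824 0.548 0.146
outer loop
vertex 1.059 2.286 0.729
vertex 0.414 1.459 0.193
vertex 0.587 1.409 1.357
endloop
endfacet
facet normal -0.767 -0.415 -0.489
outer loop
vertex 0.414 1.459 0.193
vertex 1.152 0.696 -0.317
vertex 0.644 0.426 0.71
endloop
endfacet
facet normal 0.346 -0.662 -0.664
outer loop
vertex 1.152 0.696 -0.317
vertex 2.253 1.051 -0.097
vertex 1.781 0.174 0.531
endloop
endfacet
facet normal 0.979 0.148 -0.139
outer loop
vertex 2.253 1.051 -0.097
vertex 2.196 2.034 0.55
vertex 2.426 1.001 1.067
endloop
endfacet
facet normal -0.207 0.037 0.978
outer loop
vertex 1.431 0.615 1.566
vertex 1.688 1.764 1.577
vertex 0.587 1.409 1.357
endloop
endfacet
facet normal -0.599 -0.464 0.653
outer loop
vertex 1.431 0.615 1.566
vertex 0.587 1.409 1.357
vertex 0.644 0.426 0.71
endloop
endfacet
facet normal -0.151 -0.927 0.344
outer loop
vertex 1.431 0.615 1.566
vertex 0.644 0.426 0.71
vertex 1.781 0.174 0.531
endloop
endfacet
facet normal 0.515 -0.712 0.477
outer loop
vertex 1.431 0.615 1.566
vertex 1.781 0.174 0.531
vertex 2.426 1.001 1.067
endloop
endfacet
facet normal 0.481 -0.116 0.869
outer loop
vertex 1.431 0.615 1.566
vertex 2.426 1.001 1.067
vertex 1.688 1.764 1.577
endloop
endfacet
facet normal -0.346 0.662 0.664
outer loop
vertex 0.587 1.409 1.357
vertex 1.688 1.764 1.577
vertex 1.059 2.286 0.729
endloop
endfacet
facet normal -0.979 -0.148 0.139
outer loop
vertex 0.644 0.426 0.71
vertex 0.587 1.409 1.357
vertex 0.414 1.459 0.193
endloop
endfacet
facet normal -0.256 -0.896 -0.362
outer loop
vertex 1.781 0.174 0.531
vertex 0.644 0.426 0.71
vertex 1.152 0.696 -0.317
endloop
endfacet
facet normal 0.824 -0.548 -0.146
outer loop
vertex 2.426 1.001 1.067
vertex 1.781 0.174 0.531
vertex 2.253 1.051 -0.097
endloop
endfacet
facet normal 0.767 0.415 0.489
outer loop
vertex 1.688 1.764 1.577
vertex 2.426 1.001 1.067
vertex 2.196 2.034 0.55
endloop
endfacet
facet normal -0.702 0.685 0.197
outer loop
vertex -1.752 -2.504 -2.324
vertex -1.119 -1.888 -2.209
vertex -1.801 -2.264 -3.335
endloop
endfacet
facet normal -0.711 -0.691 -0.130
outer loop
vertex -0.461 -3.572 -3.711
vertex -1.752 -2.504 -2.324
vertex -1.801 -2.264 -3.335
endloop
endfacet
facet normal -0.702 0.685 0.197
outer loop
vertex -1.801 -2.264 -3.335
vertex -1.119 -1.888 -2.209
vertex -1.169 -1.649 -3.22
endloop
endfacet
facet normal -0.048 0.231 -0.972
outer loop
vertex -1.169 -1.649 -3.22
vertex -0.461 -3.572 -3.711
vertex -1.801 -2.264 -3.335
endloop
endfacet
facet normal 0.048 -0.230 0.972
outer loop
vertex -1.752 -2.504 -2.324
vertex 0.221 -3.196 -2.585
vertex -1.119 -1.888 -2.209
endloop
endfacet
facet normal -0.710 -0.692 -0.128
outer loop
vertex -0.411 -3.811 -2.7
vertex -1.752 -2.504 -2.324
vertex -0.461 -3.572 -3.711
endloop
endfacet
facet normal 0.048 -0.231 0.972
outer loop
vertex -0.411 -3.811 -2.7
vertex 0.221 -3.196 -2.585
vertex -1.752 -2.504 -2.324
endloop
endfacet
facet normal 0.711 0.691 0.128
outer loop
vertex -1.119 -1.888 -2.209
vertex 0.221 -3.196 -2.585
vertex -1.169 -1.649 -3.22
endloop
endfacet
facet normal -0.048 0.231 -0.972
outer loop
vertex 0.172 -2.956 -3.596
vertex -0.461 -3.572 -3.711
vertex -1.169 -1.649 -3.22
endloop
endfacet
facet normal 0.710 0.692 0.130
outer loop
vertex -1.169 -1.649 -3.22
vertex 0.221 -3.196 -2.585
vertex 0.172 -2.956 -3.596
endloop
endfacet
facet normal 0.702 -0.685 -0.197
outer loop
vertex 0.172 -2.956 -3.596
vertex -0.411 -3.811 -2.7
vertex -0.461 -3.572 -3.711
endloop
endfacet
facet normal 0.702 -0.685 -0.197
outer loop
vertex 0.221 -3.196 -2.585
vertex -0.411 -3.811 -2.7
vertex 0.172 -2.956 -3.596
endloop
endfacet
facet normal -0.948 0.027 -0.318
outer loop
vertex -4.586 -2.577 2.044
vertex -4.652 -1.568 2.328
vertex -4.008 -2.064 0.363
endloop
endfacet
facet normal 0.063 -0.960 -0.272
outer loop
vertex -2.368 -2.112 0.912
vertex -4.586 -2.577 2.044
vertex -4.008 -2.064 0.363
endloop
endfacet
facet normal -0.948 0.027 -0.318
outer loop
vertex -4.008 -2.064 0.363
vertex -4.652 -1.568 2.328
vertex -4.074 -1.056 0.647
endloop
endfacet
facet normal 0.312 0.277 -0.909
outer loop
vertex -4.074 -1.056 0.647
vertex -2.368 -2.112 0.912
vertex -4.008 -2.064 0.363
endloop
endfacet
facet normal -0.312 -0.276 0.909
outer loop
vertex -4.586 -2.577 2.044
vertex -3.012 -1.616 2.877
vertex -4.652 -1.568 2.328
endloop
endfacet
facet normal 0.063 -0.961 -0.271
outer loop
vertex -2.946 -2.624 2.593
vertex -4.586 -2.577 2.044
vertex -2.368 -2.112 0.912
endloop
endfacet
facet normal -0.312 -0.277 0.909
outer loop
vertex -2.946 -2.624 2.593
vertex -3.012 -1.616 2.877
vertex -4.586 -2.577 2.044
endloop
endfacet
facet normal -0.063 0.961 0.271
outer loop
vertex -4.652 -1.568 2.328
vertex -3.012 -1.616 2.877
vertex -4.074 -1.056 0.647
endloop
endfacet
facet normal 0.312 0.276 -0.909
outer loop
vertex -2.434 -1.103 1.196
vertex -2.368 -2.112 0.912
vertex -4.074 -1.056 0.647
endloop
endfacet
facet normal -0.063 0.960 0.271
outer loop
vertex -4.074 -1.056 0.647
vertex -3.012 -1.616 2.877
vertex -2.434 -1.103 1.196
endloop
endfacet
facet normal 0.948 -0.027 0.318
outer loop
vertex -2.434 -1.103 1.196
vertex -2.946 -2.624 2.593
vertex -2.368 -2.112 0.912
endloop
endfacet
facet normal 0.948 -0.027 0.318
outer loop
vertex -3.012 -1.616 2.877
vertex -2.946 -2.624 2.593
vertex -2.434 -1.103 1.196
endloop
endfacet

endsolid


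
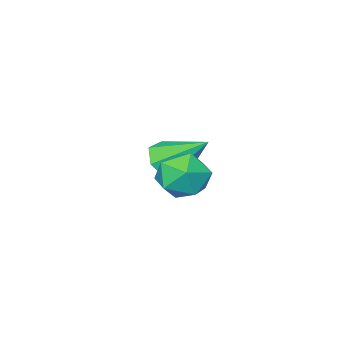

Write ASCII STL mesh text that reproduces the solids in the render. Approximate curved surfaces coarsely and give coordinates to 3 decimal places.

solid 
facet normal 0.286 -0.714 -0.640
outer loop
vertex 0.938 0.643 1.164
vertex 0.229 0.5 1.007
vertex 0.687 0.979 0.677
endloop
endfacet
facet normal 0.690 0.711 0.135
outer loop
vertex 0.938 0.643 1.164
vertex 0.687 0.979 0.677
vertex -0.209 1.6 1.993
endloop
endfacet
facet normal 0.285 -0.714 -0.640
outer loop
vertex 0.687 0.979 0.677
vertex 0.229 0.5 1.007
vertex 0.091 0.954 0.439
endloop
endfacet
facet normal 0.107 0.925 -0.364
outer loop
vertex 0.687 0.979 0.677
vertex 0.091 0.954 0.439
vertex -0.209 1.6 1.993
endloop
endfacet
facet normal 0.284 -0.714 -0.640
outer loop
vertex 0.091 0.954 0.439
vertex 0.229 0.5 1.007
vertex -0.401 0.588 0.629
endloop
endfacet
facet normal -0.642 0.656 -0.397
outer loop
vertex 0.091 0.954 0.439
vertex -0.401 0.588 0.629
vertex -0.209 1.6 1.993
endloop
endfacet
facet normal 0.284 -0.715 -0.639
outer loop
vertex -0.401 0.588 0.629
vertex 0.229 0.5 1.007
vertex -0.419 0.156 1.104
endloop
endfacet
facet normal -0.992 0.107 0.060
outer loop
vertex -0.401 0.588 0.629
vertex -0.419 0.156 1.104
vertex -0.209 1.6 1.993
endloop
endfacet
facet normal 0.283 -0.714 -0.640
outer loop
vertex -0.419 0.156 1.104
vertex 0.229 0.5 1.007
vertex 0.051 -0.017 1.505
endloop
endfacet
facet normal -0.681 -0.310 0.664
outer loop
vertex -0.419 0.156 1.104
vertex 0.051 -0.017 1.505
vertex -0.209 1.6 1.993
endloop
endfacet
facet normal 0.284 -0.714 -0.640
outer loop
vertex 0.051 -0.017 1.505
vertex 0.229 0.5 1.007
vertex 0.655 0.199 1.532
endloop
endfacet
facet normal 0.057 -0.280 0.958
outer loop
vertex 0.051 -0.017 1.505
vertex 0.655 0.199 1.532
vertex -0.209 1.6 1.993
endloop
endfacet
facet normal 0.286 -0.713 -0.640
outer loop
vertex 0.655 0.199 1.532
vertex 0.229 0.5 1.007
vertex 0.938 0.643 1.164
endloop
endfacet
facet normal 0.668 0.174 0.724
outer loop
vertex 0.655 0.199 1.532
vertex 0.938 0.643 1.164
vertex -0.209 1.6 1.993
endloop
endfacet
facet normal 0.037 0.991 0.131
outer loop
vertex 2.377 4.203 1.913
vertex 1.811 4.152 2.46
vertex 2.569 4.096 2.67
endloop
endfacet
facet normal 0.674 0.735 -0.067
outer loop
vertex 2.377 4.203 1.913
vertex 2.569 4.096 2.67
vertex 2.949 3.696 2.107
endloop
endfacet
facet normal 0.595 0.405 -0.694
outer loop
vertex 2.377 4.203 1.913
vertex 2.949 3.696 2.107
vertex 2.426 3.506 1.548
endloop
endfacet
facet normal -0.092 0.457 -0.885
outer loop
vertex 2.377 4.203 1.913
vertex 2.426 3.506 1.548
vertex 1.723 3.788 1.767
endloop
endfacet
facet normal -0.436 0.818 -0.375
outer loop
vertex 2.377 4.203 1.913
vertex 1.723 3.788 1.767
vertex 1.811 4.152 2.46
endloop
endfacet
facet normal 0.876 0.248 0.414
outer loop
vertex 2.949 3.696 2.107
vertex 2.569 4.096 2.67
vertex 2.737 3.332 2.773
endloop
endfacet
facet normal -0.154 0.662 0.734
outer loop
vertex 2.569 4.096 2.67
vertex 1.811 4.152 2.46
vertex 2.034 3.614 2.992
endloop
endfacet
facet normal -0.920 0.382 -0.084
outer loop
vertex 1.811 4.152 2.46
vertex 1.723 3.788 1.767
vertex 1.511 3.424 2.433
endloop
endfacet
facet normal -0.364 -0.203 -0.909
outer loop
vertex 1.723 3.788 1.767
vertex 2.426 3.506 1.548
vertex 1.891 3.024 1.87
endloop
endfacet
facet normal 0.746 -0.285 -0.601
outer loop
vertex 2.426 3.506 1.548
vertex 2.949 3.696 2.107
vertex 2.649 2.968 2.08
endloop
endfacet
facet normal 0.092 -0.457 0.885
outer loop
vertex 2.083 2.917 2.627
vertex 2.737 3.332 2.773
vertex 2.034 3.614 2.992
endloop
endfacet
facet normal -0.595 -0.405 0.694
outer loop
vertex 2.083 2.917 2.627
vertex 2.034 3.614 2.992
vertex 1.511 3.424 2.433
endloop
endfacet
facet normal -0.674 -0.735 0.067
outer loop
vertex 2.083 2.917 2.627
vertex 1.511 3.424 2.433
vertex 1.891 3.024 1.87
endloop
endfacet
facet normal -0.037 -0.991 -0.131
outer loop
vertex 2.083 2.917 2.627
vertex 1.891 3.024 1.87
vertex 2.649 2.968 2.08
endloop
endfacet
facet normal 0.436 -0.818 0.375
outer loop
vertex 2.083 2.917 2.627
vertex 2.649 2.968 2.08
vertex 2.737 3.332 2.773
endloop
endfacet
facet normal 0.364 0.203 0.909
outer loop
vertex 2.034 3.614 2.992
vertex 2.737 3.332 2.773
vertex 2.569 4.096 2.67
endloop
endfacet
facet normal -0.746 0.285 0.601
outer loop
vertex 1.511 3.424 2.433
vertex 2.034 3.614 2.992
vertex 1.811 4.152 2.46
endloop
endfacet
facet normal -0.876 -0.248 -0.414
outer loop
vertex 1.891 3.024 1.87
vertex 1.511 3.424 2.433
vertex 1.723 3.788 1.767
endloop
endfacet
facet normal 0.154 -0.662 -0.734
outer loop
vertex 2.649 2.968 2.08
vertex 1.891 3.024 1.87
vertex 2.426 3.506 1.548
endloop
endfacet
facet normal 0.920 -0.382 0.084
outer loop
vertex 2.737 3.332 2.773
vertex 2.649 2.968 2.08
vertex 2.949 3.696 2.107
endloop
endfacet

endsolid


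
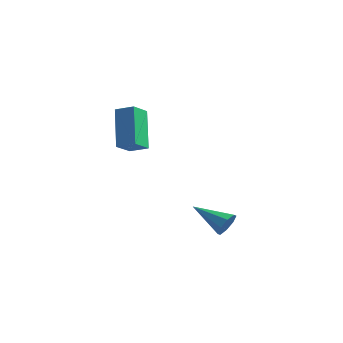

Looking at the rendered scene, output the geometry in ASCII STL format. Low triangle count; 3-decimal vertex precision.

solid 
facet normal 0.903 0.169 -0.394
outer loop
vertex 3.887 -3.122 -1.708
vertex 3.624 -2.818 -2.18
vertex 3.838 -2.658 -1.621
endloop
endfacet
facet normal 0.102 -0.173 0.980
outer loop
vertex 3.887 -3.122 -1.708
vertex 3.838 -2.658 -1.621
vertex 2.116 -3.102 -1.52
endloop
endfacet
facet normal 0.903 0.169 -0.394
outer loop
vertex 3.838 -2.658 -1.621
vertex 3.624 -2.818 -2.18
vertex 3.664 -2.288 -1.861
endloop
endfacet
facet normal -0.083 0.515 0.853
outer loop
vertex 3.838 -2.658 -1.621
vertex 3.664 -2.288 -1.861
vertex 2.116 -3.102 -1.52
endloop
endfacet
facet normal 0.903 0.170 -0.395
outer loop
vertex 3.664 -2.288 -1.861
vertex 3.624 -2.818 -2.18
vertex 3.466 -2.229 -2.288
endloop
endfacet
facet normal -0.391 0.870 0.301
outer loop
vertex 3.664 -2.288 -1.861
vertex 3.466 -2.229 -2.288
vertex 2.116 -3.102 -1.52
endloop
endfacet
facet normal 0.903 0.170 -0.396
outer loop
vertex 3.466 -2.229 -2.288
vertex 3.624 -2.818 -2.18
vertex 3.36 -2.514 -2.652
endloop
endfacet
facet normal -0.641 0.684 -0.349
outer loop
vertex 3.466 -2.229 -2.288
vertex 3.36 -2.514 -2.652
vertex 2.116 -3.102 -1.52
endloop
endfacet
facet normal 0.903 0.170 -0.396
outer loop
vertex 3.36 -2.514 -2.652
vertex 3.624 -2.818 -2.18
vertex 3.409 -2.978 -2.739
endloop
endfacet
facet normal -0.688 0.063 -0.723
outer loop
vertex 3.36 -2.514 -2.652
vertex 3.409 -2.978 -2.739
vertex 2.116 -3.102 -1.52
endloop
endfacet
facet normal 0.902 0.170 -0.396
outer loop
vertex 3.409 -2.978 -2.739
vertex 3.624 -2.818 -2.18
vertex 3.584 -3.348 -2.499
endloop
endfacet
facet normal -0.503 -0.625 -0.597
outer loop
vertex 3.409 -2.978 -2.739
vertex 3.584 -3.348 -2.499
vertex 2.116 -3.102 -1.52
endloop
endfacet
facet normal 0.903 0.170 -0.395
outer loop
vertex 3.584 -3.348 -2.499
vertex 3.624 -2.818 -2.18
vertex 3.782 -3.408 -2.072
endloop
endfacet
facet normal -0.195 -0.980 -0.047
outer loop
vertex 3.584 -3.348 -2.499
vertex 3.782 -3.408 -2.072
vertex 2.116 -3.102 -1.52
endloop
endfacet
facet normal 0.903 0.170 -0.394
outer loop
vertex 3.782 -3.408 -2.072
vertex 3.624 -2.818 -2.18
vertex 3.887 -3.122 -1.708
endloop
endfacet
facet normal 0.055 -0.793 0.607
outer loop
vertex 3.782 -3.408 -2.072
vertex 3.887 -3.122 -1.708
vertex 2.116 -3.102 -1.52
endloop
endfacet
facet normal -0.426 0.449 0.786
outer loop
vertex -2.796 -2.19 2.316
vertex -1.984 -1.941 2.614
vertex -2.869 -1.28 1.757
endloop
endfacet
facet normal -0.902 -0.276 -0.331
outer loop
vertex -1.996 -2.199 0.146
vertex -2.796 -2.19 2.316
vertex -2.869 -1.28 1.757
endloop
endfacet
facet normal -0.426 0.448 0.786
outer loop
vertex -2.869 -1.28 1.757
vertex -1.984 -1.941 2.614
vertex -2.058 -1.031 2.055
endloop
endfacet
facet normal -0.069 0.850 -0.522
outer loop
vertex -2.058 -1.031 2.055
vertex -1.996 -2.199 0.146
vertex -2.869 -1.28 1.757
endloop
endfacet
facet normal 0.069 -0.850 0.522
outer loop
vertex -2.796 -2.19 2.316
vertex -1.111 -2.86 1.003
vertex -1.984 -1.941 2.614
endloop
endfacet
facet normal -0.902 -0.277 -0.331
outer loop
vertex -1.922 -3.109 0.705
vertex -2.796 -2.19 2.316
vertex -1.996 -2.199 0.146
endloop
endfacet
facet normal 0.069 -0.850 0.522
outer loop
vertex -1.922 -3.109 0.705
vertex -1.111 -2.86 1.003
vertex -2.796 -2.19 2.316
endloop
endfacet
facet normal 0.902 0.277 0.331
outer loop
vertex -1.984 -1.941 2.614
vertex -1.111 -2.86 1.003
vertex -2.058 -1.031 2.055
endloop
endfacet
facet normal -0.069 0.850 -0.522
outer loop
vertex -1.184 -1.95 0.444
vertex -1.996 -2.199 0.146
vertex -2.058 -1.031 2.055
endloop
endfacet
facet normal 0.902 0.276 0.332
outer loop
vertex -2.058 -1.031 2.055
vertex -1.111 -2.86 1.003
vertex -1.184 -1.95 0.444
endloop
endfacet
facet normal 0.426 -0.448 -0.786
outer loop
vertex -1.184 -1.95 0.444
vertex -1.922 -3.109 0.705
vertex -1.996 -2.199 0.146
endloop
endfacet
facet normal 0.426 -0.448 -0.786
outer loop
vertex -1.111 -2.86 1.003
vertex -1.922 -3.109 0.705
vertex -1.184 -1.95 0.444
endloop
endfacet

endsolid


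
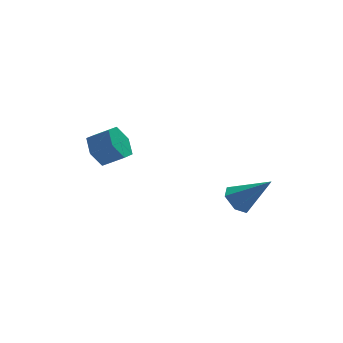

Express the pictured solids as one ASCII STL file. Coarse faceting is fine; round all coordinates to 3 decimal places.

solid 
facet normal -0.776 0.353 -0.523
outer loop
vertex -3.562 0.76 1.122
vertex -4.054 0.828 1.897
vertex -3.541 1.537 1.615
endloop
endfacet
facet normal 0.631 0.403 -0.663
outer loop
vertex -3.562 0.76 1.122
vertex -3.541 1.537 1.615
vertex -2.693 0.365 1.709
endloop
endfacet
facet normal 0.631 0.403 -0.663
outer loop
vertex -2.693 0.365 1.709
vertex -3.541 1.537 1.615
vertex -2.672 1.142 2.202
endloop
endfacet
facet normal 0.775 -0.353 0.524
outer loop
vertex -2.693 0.365 1.709
vertex -2.672 1.142 2.202
vertex -3.186 0.432 2.483
endloop
endfacet
facet normal -0.775 0.353 -0.524
outer loop
vertex -3.541 1.537 1.615
vertex -4.054 0.828 1.897
vertex -4.033 1.605 2.389
endloop
endfacet
facet normal 0.335 0.933 0.131
outer loop
vertex -3.541 1.537 1.615
vertex -4.033 1.605 2.389
vertex -2.672 1.142 2.202
endloop
endfacet
facet normal 0.336 0.933 0.133
outer loop
vertex -2.672 1.142 2.202
vertex -4.033 1.605 2.389
vertex -3.165 1.209 2.976
endloop
endfacet
facet normal 0.775 -0.353 0.524
outer loop
vertex -2.672 1.142 2.202
vertex -3.165 1.209 2.976
vertex -3.186 0.432 2.483
endloop
endfacet
facet normal -0.775 0.353 -0.524
outer loop
vertex -4.033 1.605 2.389
vertex -4.054 0.828 1.897
vertex -4.547 0.895 2.671
endloop
endfacet
facet normal -0.296 0.530 0.795
outer loop
vertex -4.033 1.605 2.389
vertex -4.547 0.895 2.671
vertex -3.165 1.209 2.976
endloop
endfacet
facet normal -0.296 0.530 0.795
outer loop
vertex -3.165 1.209 2.976
vertex -4.547 0.895 2.671
vertex -3.678 0.5 3.258
endloop
endfacet
facet normal 0.776 -0.353 0.523
outer loop
vertex -3.165 1.209 2.976
vertex -3.678 0.5 3.258
vertex -3.186 0.432 2.483
endloop
endfacet
facet normal -0.775 0.353 -0.524
outer loop
vertex -4.547 0.895 2.671
vertex -4.054 0.828 1.897
vertex -4.568 0.118 2.178
endloop
endfacet
facet normal -0.631 -0.403 0.663
outer loop
vertex -4.547 0.895 2.671
vertex -4.568 0.118 2.178
vertex -3.678 0.5 3.258
endloop
endfacet
facet normal -0.631 -0.403 0.663
outer loop
vertex -3.678 0.5 3.258
vertex -4.568 0.118 2.178
vertex -3.699 -0.277 2.765
endloop
endfacet
facet normal 0.776 -0.353 0.523
outer loop
vertex -3.678 0.5 3.258
vertex -3.699 -0.277 2.765
vertex -3.186 0.432 2.483
endloop
endfacet
facet normal -0.775 0.353 -0.524
outer loop
vertex -4.568 0.118 2.178
vertex -4.054 0.828 1.897
vertex -4.075 0.051 1.404
endloop
endfacet
facet normal -0.335 -0.933 -0.132
outer loop
vertex -4.568 0.118 2.178
vertex -4.075 0.051 1.404
vertex -3.699 -0.277 2.765
endloop
endfacet
facet normal -0.336 -0.932 -0.132
outer loop
vertex -3.699 -0.277 2.765
vertex -4.075 0.051 1.404
vertex -3.207 -0.345 1.991
endloop
endfacet
facet normal 0.775 -0.353 0.524
outer loop
vertex -3.699 -0.277 2.765
vertex -3.207 -0.345 1.991
vertex -3.186 0.432 2.483
endloop
endfacet
facet normal -0.776 0.353 -0.523
outer loop
vertex -4.075 0.051 1.404
vertex -4.054 0.828 1.897
vertex -3.562 0.76 1.122
endloop
endfacet
facet normal 0.296 -0.530 -0.795
outer loop
vertex -4.075 0.051 1.404
vertex -3.562 0.76 1.122
vertex -3.207 -0.345 1.991
endloop
endfacet
facet normal 0.296 -0.530 -0.795
outer loop
vertex -3.207 -0.345 1.991
vertex -3.562 0.76 1.122
vertex -2.693 0.365 1.709
endloop
endfacet
facet normal 0.775 -0.353 0.524
outer loop
vertex -3.207 -0.345 1.991
vertex -2.693 0.365 1.709
vertex -3.186 0.432 2.483
endloop
endfacet
facet normal -0.660 0.327 -0.676
outer loop
vertex 1.77 -1.849 -0.763
vertex 1.184 -2.059 -0.293
vertex 1.487 -1.343 -0.242
endloop
endfacet
facet normal 0.837 0.542 -0.072
outer loop
vertex 1.77 -1.849 -0.763
vertex 1.487 -1.343 -0.242
vertex 2.476 -2.701 1.033
endloop
endfacet
facet normal -0.659 0.327 -0.677
outer loop
vertex 1.487 -1.343 -0.242
vertex 1.184 -2.059 -0.293
vertex 0.901 -1.553 0.227
endloop
endfacet
facet normal 0.229 0.750 0.621
outer loop
vertex 1.487 -1.343 -0.242
vertex 0.901 -1.553 0.227
vertex 2.476 -2.701 1.033
endloop
endfacet
facet normal -0.659 0.327 -0.677
outer loop
vertex 0.901 -1.553 0.227
vertex 1.184 -2.059 -0.293
vertex 0.598 -2.269 0.176
endloop
endfacet
facet normal -0.394 0.101 0.914
outer loop
vertex 0.901 -1.553 0.227
vertex 0.598 -2.269 0.176
vertex 2.476 -2.701 1.033
endloop
endfacet
facet normal -0.659 0.328 -0.677
outer loop
vertex 0.598 -2.269 0.176
vertex 1.184 -2.059 -0.293
vertex 0.881 -2.776 -0.345
endloop
endfacet
facet normal -0.408 -0.755 0.513
outer loop
vertex 0.598 -2.269 0.176
vertex 0.881 -2.776 -0.345
vertex 2.476 -2.701 1.033
endloop
endfacet
facet normal -0.659 0.328 -0.677
outer loop
vertex 0.881 -2.776 -0.345
vertex 1.184 -2.059 -0.293
vertex 1.467 -2.566 -0.814
endloop
endfacet
facet normal 0.201 -0.963 -0.180
outer loop
vertex 0.881 -2.776 -0.345
vertex 1.467 -2.566 -0.814
vertex 2.476 -2.701 1.033
endloop
endfacet
facet normal -0.660 0.327 -0.677
outer loop
vertex 1.467 -2.566 -0.814
vertex 1.184 -2.059 -0.293
vertex 1.77 -1.849 -0.763
endloop
endfacet
facet normal 0.823 -0.314 -0.473
outer loop
vertex 1.467 -2.566 -0.814
vertex 1.77 -1.849 -0.763
vertex 2.476 -2.701 1.033
endloop
endfacet

endsolid


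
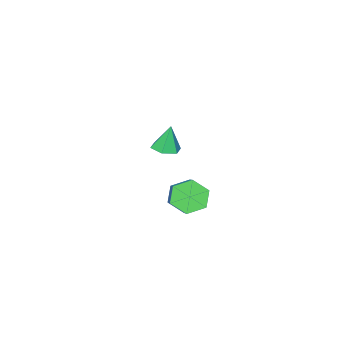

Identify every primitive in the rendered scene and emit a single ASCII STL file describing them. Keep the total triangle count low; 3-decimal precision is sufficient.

solid 
facet normal -0.576 -0.608 -0.546
outer loop
vertex 0.64 2.225 2.871
vertex -0.024 2.645 3.104
vertex 0.383 2.866 2.428
endloop
endfacet
facet normal 0.755 -0.140 -0.641
outer loop
vertex 0.64 2.225 2.871
vertex 0.383 2.866 2.428
vertex 1.729 3.376 3.902
endloop
endfacet
facet normal 0.755 -0.140 -0.641
outer loop
vertex 1.729 3.376 3.902
vertex 0.383 2.866 2.428
vertex 1.472 4.016 3.459
endloop
endfacet
facet normal 0.576 0.609 0.546
outer loop
vertex 1.729 3.376 3.902
vertex 1.472 4.016 3.459
vertex 1.064 3.795 4.136
endloop
endfacet
facet normal -0.576 -0.609 -0.546
outer loop
vertex 0.383 2.866 2.428
vertex -0.024 2.645 3.104
vertex -0.282 3.285 2.662
endloop
endfacet
facet normal 0.105 0.607 -0.788
outer loop
vertex 0.383 2.866 2.428
vertex -0.282 3.285 2.662
vertex 1.472 4.016 3.459
endloop
endfacet
facet normal 0.106 0.606 -0.788
outer loop
vertex 1.472 4.016 3.459
vertex -0.282 3.285 2.662
vertex 0.807 4.436 3.693
endloop
endfacet
facet normal 0.576 0.608 0.546
outer loop
vertex 1.472 4.016 3.459
vertex 0.807 4.436 3.693
vertex 1.064 3.795 4.136
endloop
endfacet
facet normal -0.576 -0.609 -0.546
outer loop
vertex -0.282 3.285 2.662
vertex -0.024 2.645 3.104
vertex -0.689 3.064 3.338
endloop
endfacet
facet normal -0.649 0.746 -0.147
outer loop
vertex -0.282 3.285 2.662
vertex -0.689 3.064 3.338
vertex 0.807 4.436 3.693
endloop
endfacet
facet normal -0.649 0.746 -0.147
outer loop
vertex 0.807 4.436 3.693
vertex -0.689 3.064 3.338
vertex 0.4 4.215 4.369
endloop
endfacet
facet normal 0.576 0.608 0.546
outer loop
vertex 0.807 4.436 3.693
vertex 0.4 4.215 4.369
vertex 1.064 3.795 4.136
endloop
endfacet
facet normal -0.576 -0.609 -0.546
outer loop
vertex -0.689 3.064 3.338
vertex -0.024 2.645 3.104
vertex -0.432 2.424 3.781
endloop
endfacet
facet normal -0.755 0.140 0.641
outer loop
vertex -0.689 3.064 3.338
vertex -0.432 2.424 3.781
vertex 0.4 4.215 4.369
endloop
endfacet
facet normal -0.755 0.140 0.641
outer loop
vertex 0.4 4.215 4.369
vertex -0.432 2.424 3.781
vertex 0.657 3.574 4.812
endloop
endfacet
facet normal 0.576 0.608 0.546
outer loop
vertex 0.4 4.215 4.369
vertex 0.657 3.574 4.812
vertex 1.064 3.795 4.136
endloop
endfacet
facet normal -0.576 -0.608 -0.546
outer loop
vertex -0.432 2.424 3.781
vertex -0.024 2.645 3.104
vertex 0.233 2.004 3.547
endloop
endfacet
facet normal -0.106 -0.606 0.788
outer loop
vertex -0.432 2.424 3.781
vertex 0.233 2.004 3.547
vertex 0.657 3.574 4.812
endloop
endfacet
facet normal -0.105 -0.607 0.788
outer loop
vertex 0.657 3.574 4.812
vertex 0.233 2.004 3.547
vertex 1.322 3.155 4.578
endloop
endfacet
facet normal 0.576 0.609 0.546
outer loop
vertex 0.657 3.574 4.812
vertex 1.322 3.155 4.578
vertex 1.064 3.795 4.136
endloop
endfacet
facet normal -0.576 -0.608 -0.546
outer loop
vertex 0.233 2.004 3.547
vertex -0.024 2.645 3.104
vertex 0.64 2.225 2.871
endloop
endfacet
facet normal 0.649 -0.746 0.147
outer loop
vertex 0.233 2.004 3.547
vertex 0.64 2.225 2.871
vertex 1.322 3.155 4.578
endloop
endfacet
facet normal 0.649 -0.746 0.147
outer loop
vertex 1.322 3.155 4.578
vertex 0.64 2.225 2.871
vertex 1.729 3.376 3.902
endloop
endfacet
facet normal 0.576 0.609 0.546
outer loop
vertex 1.322 3.155 4.578
vertex 1.729 3.376 3.902
vertex 1.064 3.795 4.136
endloop
endfacet
facet normal 0.184 -0.071 -0.980
outer loop
vertex -2.811 -2.026 2.63
vertex -3.379 -1.676 2.498
vertex -2.79 -1.347 2.585
endloop
endfacet
facet normal 0.820 0.013 0.572
outer loop
vertex -2.811 -2.026 2.63
vertex -2.79 -1.347 2.585
vertex -3.621 -1.584 3.782
endloop
endfacet
facet normal 0.184 -0.071 -0.980
outer loop
vertex -2.79 -1.347 2.585
vertex -3.379 -1.676 2.498
vertex -3.358 -0.998 2.453
endloop
endfacet
facet normal 0.396 0.809 0.435
outer loop
vertex -2.79 -1.347 2.585
vertex -3.358 -0.998 2.453
vertex -3.621 -1.584 3.782
endloop
endfacet
facet normal 0.184 -0.071 -0.980
outer loop
vertex -3.358 -0.998 2.453
vertex -3.379 -1.676 2.498
vertex -3.947 -1.326 2.366
endloop
endfacet
facet normal -0.499 0.825 0.265
outer loop
vertex -3.358 -0.998 2.453
vertex -3.947 -1.326 2.366
vertex -3.621 -1.584 3.782
endloop
endfacet
facet normal 0.184 -0.071 -0.980
outer loop
vertex -3.947 -1.326 2.366
vertex -3.379 -1.676 2.498
vertex -3.968 -2.004 2.411
endloop
endfacet
facet normal -0.972 0.045 0.232
outer loop
vertex -3.947 -1.326 2.366
vertex -3.968 -2.004 2.411
vertex -3.621 -1.584 3.782
endloop
endfacet
facet normal 0.183 -0.069 -0.981
outer loop
vertex -3.968 -2.004 2.411
vertex -3.379 -1.676 2.498
vertex -3.4 -2.354 2.542
endloop
endfacet
facet normal -0.548 -0.751 0.369
outer loop
vertex -3.968 -2.004 2.411
vertex -3.4 -2.354 2.542
vertex -3.621 -1.584 3.782
endloop
endfacet
facet normal 0.185 -0.069 -0.980
outer loop
vertex -3.4 -2.354 2.542
vertex -3.379 -1.676 2.498
vertex -2.811 -2.026 2.63
endloop
endfacet
facet normal 0.347 -0.768 0.539
outer loop
vertex -3.4 -2.354 2.542
vertex -2.811 -2.026 2.63
vertex -3.621 -1.584 3.782
endloop
endfacet

endsolid
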